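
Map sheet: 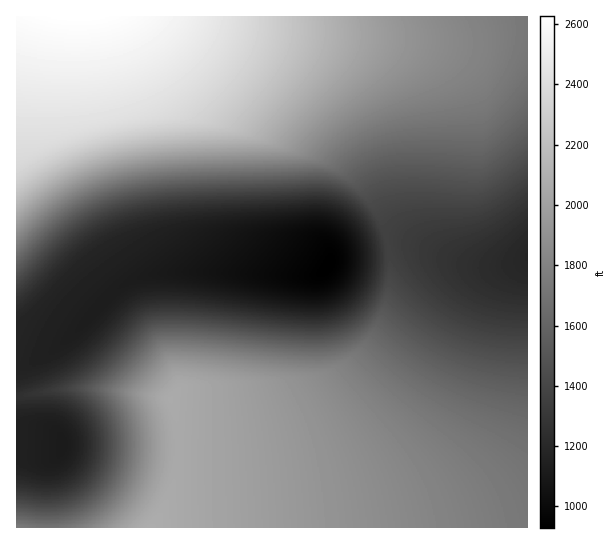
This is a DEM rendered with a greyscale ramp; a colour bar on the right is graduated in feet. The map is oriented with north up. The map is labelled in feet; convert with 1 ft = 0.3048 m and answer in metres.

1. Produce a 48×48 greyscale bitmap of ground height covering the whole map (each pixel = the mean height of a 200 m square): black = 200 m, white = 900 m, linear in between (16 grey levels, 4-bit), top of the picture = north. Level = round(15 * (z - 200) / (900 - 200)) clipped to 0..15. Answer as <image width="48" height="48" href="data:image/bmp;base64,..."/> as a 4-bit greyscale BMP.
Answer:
<image width="48" height="48" href="data:image/bmp;base64,Qk32BAAAAAAAAHYAAAAoAAAAMAAAADAAAAABAAQAAAAAAIAEAAATCwAAEwsAABAAAAAAAAAAAAAAABEREQAiIiIAMzMzAERERABVVVUAZmZmAHd3dwCIiIgAmZmZAKqqqgC7u7sAzMzMAN3d3QDu7u4A////AHdmd3iImZmZmZmZmZiIiIiIiIiId3d3d2ZWZmd4iZmZmZmZmZiIiIiIiIiId3d3d1VVVWZ3iZmZmZmZmZiIiIiIiIiHd3d3d0RERFVniJmZmZmZmZiIiIiIiIiHd3d3d0MzREVmeJmZmZmZmZiIiIiIiIiHd3d3dzMzM0VWeImZmZmZmZiIiIiIiIh3d3d3dzMzM0RWeImZmZmZmZiIiIiIiId3d3d3dzMzM0RWd4mZmZmZmYiIiIiIiId3d3d3dzMzM0RWd4mZmZmZmYiIiIiIiHd3d3d3dzMzM0RWeImZmZmZmYiIiIiIh3d3d3d3dzMzNEVWeImZmZmZmYiIiIiId3d3d3d2ZkRERFVneJmZmZmZmYiIiIiHd3d3d3ZmZkRERVZniJmZmZmZmIiIiIh3d3d3dmZmZkRERVZneImZmZmZmIiIiId3d3d2ZmZmZjM0RFVmd4iZmZmIiIiIiId3d3ZmZmZmZjMzNERWZ3iIiIiIiId3d3d3d2ZmZmZVVTMzM0RFZneIiHd3d3d2Z3d3ZmZmZVVVVTMzMzREVmd3d3dmZmZmZmZ2ZmZlVVVVVTMzMzNERWZmZmZVVVVVVVVmZmVVVVVVVTMzMzM0RFVVVVVUREREREVWZlVVVVREREMzMzMzREREREREQzMzM0RVZVVVVEREREQzMzMzM0REQzMzMzMyIzNFVVVURERERERDMzMzMzMzMzMzIiIiIiM0VVVERERERFREMzMzMzMzMzMiIiIiIiM0VVRERERERGVEQzMzMzMzMzMiIiIiIiI0RVREREREQ2ZURDMzMzMzMzMyIiIiIiI0RUREREREQ3ZVREMzMzMzMzMzIiIiIiI0RUREREREQ4dlVERDMzMzMzMzMiIiIiM0VURERERERIh2ZVRERDMzMzMzMzMiIjNEVVRERERERJiHZlVUREREQzMzMzMzMzRFVVVVVVVERKmId2ZVVVRERERERERENERVVVVVVVVURKqZiHdmZlVVVVVVVVVERFVVVVVVVVVVVLqpmYh3d2ZmZmZmZmZVVWZlVVVVVVVVVbu6qZmIiHd3d3d3d3dmZmZmZmZmZmZlVbu7qqqZmZiIiIiIiIh3d3ZmZmZmZmZmVbu7u7qqqpmZmZmZmZiIh3d2ZmZmZmZmZbu7u7u7uqqqqqqqmZmIiHd3d3ZmZmZmZszMzLu7u7u7u6qqqpmYiId3d3d3d3d2ZszMzMzMy7u7u7uqqpmZiIiHd3d3d3d3ZszMzMzMzMu7u7u6qqmZmIiIh3d3d3d3dszMzMzMzMzLu7u7qqqZmZiIiIh3d3d3d8zMzMzMzMzMu7u7uqqpmZmIiIiId3d3d8zMzMzMzMzMzLu7uqqqmZmYiIiIiHd3d8zMzMzMzMzMzLu7u6qqqZmZiIiIiId3d8zMzMzMzMzMzMu7u6qqqZmZiIiIiId3d93d3d3d3MzMzMy7u7qqqZmZmIiIiId3d93d3d3d3czMzMy7u7qqqpmZmIiIiId3d93d3d3d3dzMzMy7u7qqqZmZmIiIiId3dw=="/>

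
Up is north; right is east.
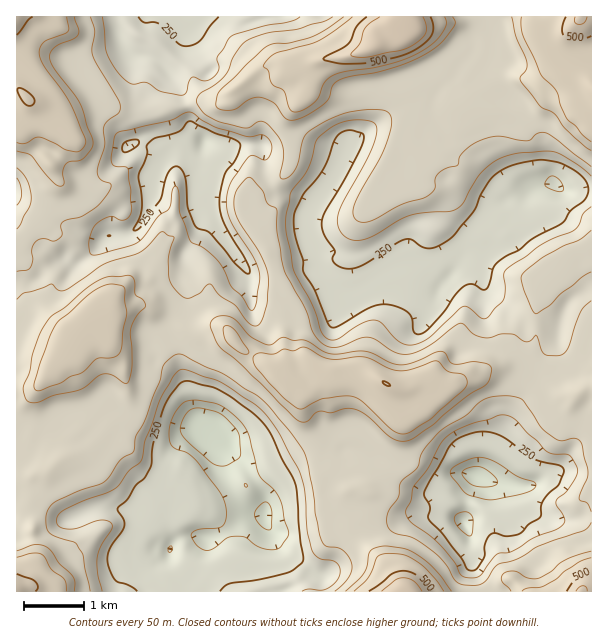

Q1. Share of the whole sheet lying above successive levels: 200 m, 96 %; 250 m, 79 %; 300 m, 65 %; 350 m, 50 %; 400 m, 18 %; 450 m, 12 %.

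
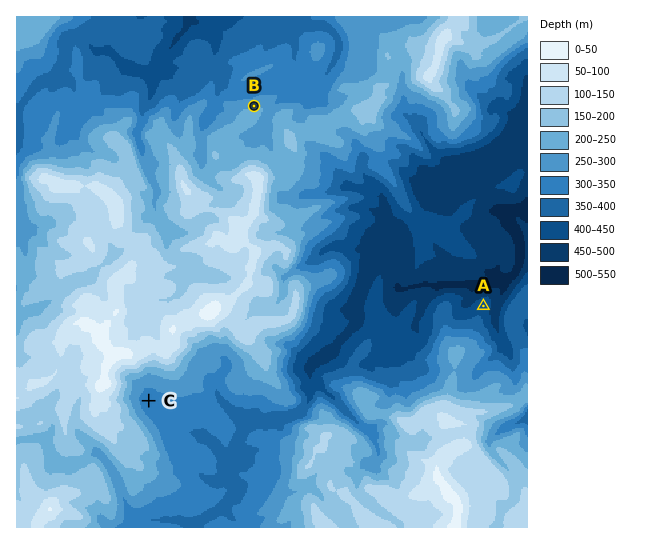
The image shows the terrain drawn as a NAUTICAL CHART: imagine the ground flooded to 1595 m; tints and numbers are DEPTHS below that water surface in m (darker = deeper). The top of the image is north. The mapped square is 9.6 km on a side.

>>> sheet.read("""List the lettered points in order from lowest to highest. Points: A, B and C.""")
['A', 'C', 'B']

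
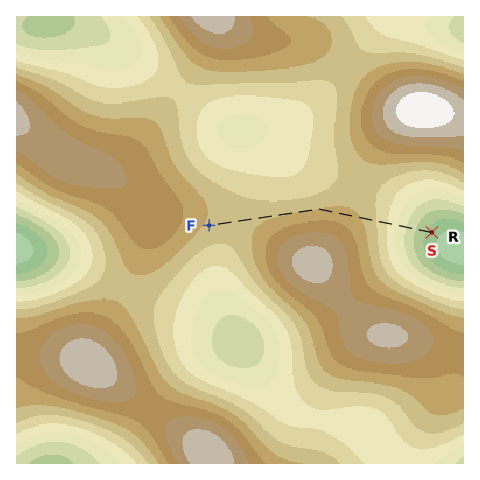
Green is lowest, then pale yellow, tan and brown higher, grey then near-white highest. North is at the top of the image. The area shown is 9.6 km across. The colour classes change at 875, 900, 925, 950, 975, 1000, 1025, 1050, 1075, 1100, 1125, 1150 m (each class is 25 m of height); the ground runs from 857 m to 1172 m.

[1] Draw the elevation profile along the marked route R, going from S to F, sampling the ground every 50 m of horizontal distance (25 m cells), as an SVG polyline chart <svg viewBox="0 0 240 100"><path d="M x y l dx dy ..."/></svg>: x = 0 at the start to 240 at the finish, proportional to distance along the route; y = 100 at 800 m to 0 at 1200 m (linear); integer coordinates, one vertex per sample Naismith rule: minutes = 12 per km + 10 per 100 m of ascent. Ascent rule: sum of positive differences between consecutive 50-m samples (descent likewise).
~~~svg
<svg viewBox="0 0 240 100"><path d="M0 78l2-1 3-2 2-1 3-1 2-1 3-2 2-1 3-2 2-1 3-2 2-1 3-2 2-1 3-2 2-2 3-1 2-2 3-1 2-2 2-1 3-1 2-2 3-1 2-1 3-1 2-1 3-1 2-1 3-1 2-1 3 0 2-1 3-1 2 0 3 0 2-1 3 0 2 0 2 0 3 0 2 0 3 0 2 0 3 1 2 0 3 0 2 0 3 1 2 0 3 0 2 0 3 0 2 0 3 0 2 1 3 0 2 0 2 0 3 0 2 0 3 0 2 0 3 0 2 0 3 0 2 0 3 0 2 0 3 0 2 0 3 1 2 0 3 0 2 0 2 0 3 0 2 0 3 1 2 0 3 0 2 0 3 0 2 0 3 0 2 0 3 0 2 1 3 0 2-1 3 0 2 0 3 0 2 0 2 0 3-1 2 0 3 0"/></svg>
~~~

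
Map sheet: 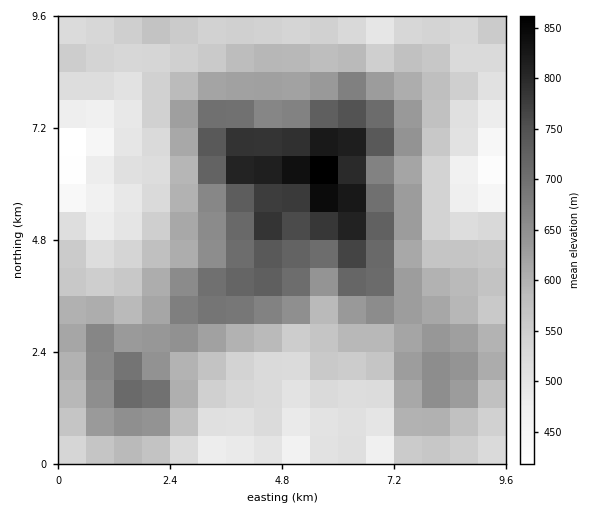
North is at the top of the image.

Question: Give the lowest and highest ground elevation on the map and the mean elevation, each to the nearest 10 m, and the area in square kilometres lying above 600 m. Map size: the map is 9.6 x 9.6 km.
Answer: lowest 400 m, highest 870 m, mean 600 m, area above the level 39.6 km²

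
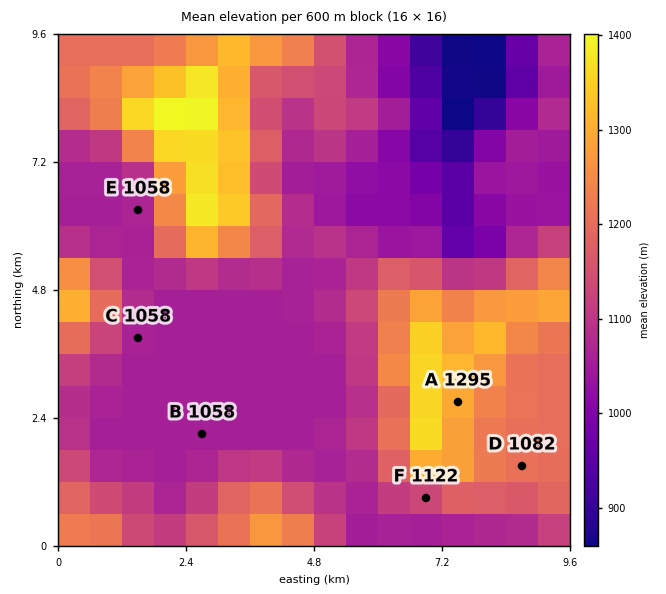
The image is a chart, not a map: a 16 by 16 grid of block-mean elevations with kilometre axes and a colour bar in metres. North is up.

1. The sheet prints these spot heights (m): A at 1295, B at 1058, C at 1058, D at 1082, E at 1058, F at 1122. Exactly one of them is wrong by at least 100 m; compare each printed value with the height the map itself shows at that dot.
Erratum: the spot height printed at D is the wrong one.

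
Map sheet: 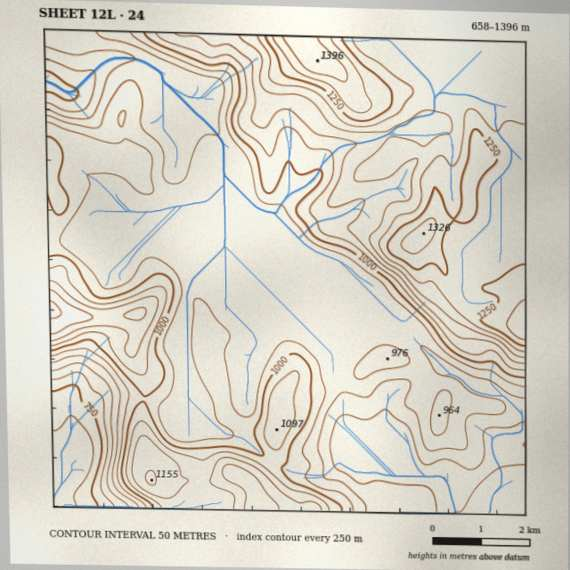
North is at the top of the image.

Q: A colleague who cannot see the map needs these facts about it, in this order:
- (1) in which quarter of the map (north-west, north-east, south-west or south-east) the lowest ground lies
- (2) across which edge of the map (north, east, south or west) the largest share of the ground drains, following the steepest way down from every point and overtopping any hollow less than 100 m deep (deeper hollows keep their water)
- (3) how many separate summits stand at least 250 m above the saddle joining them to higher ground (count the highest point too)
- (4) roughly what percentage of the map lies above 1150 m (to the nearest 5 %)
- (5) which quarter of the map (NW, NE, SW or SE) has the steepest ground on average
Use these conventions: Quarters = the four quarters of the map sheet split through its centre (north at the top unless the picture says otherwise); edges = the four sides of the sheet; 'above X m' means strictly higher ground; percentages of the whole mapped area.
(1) Look to the south-west quarter for the lowest ground.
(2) Most of the ground drains across the western edge.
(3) There are 2 summits with 250 m or more of prominence.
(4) About 20 % of the map lies above 1150 m.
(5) The south-west quarter is the steepest part of the map.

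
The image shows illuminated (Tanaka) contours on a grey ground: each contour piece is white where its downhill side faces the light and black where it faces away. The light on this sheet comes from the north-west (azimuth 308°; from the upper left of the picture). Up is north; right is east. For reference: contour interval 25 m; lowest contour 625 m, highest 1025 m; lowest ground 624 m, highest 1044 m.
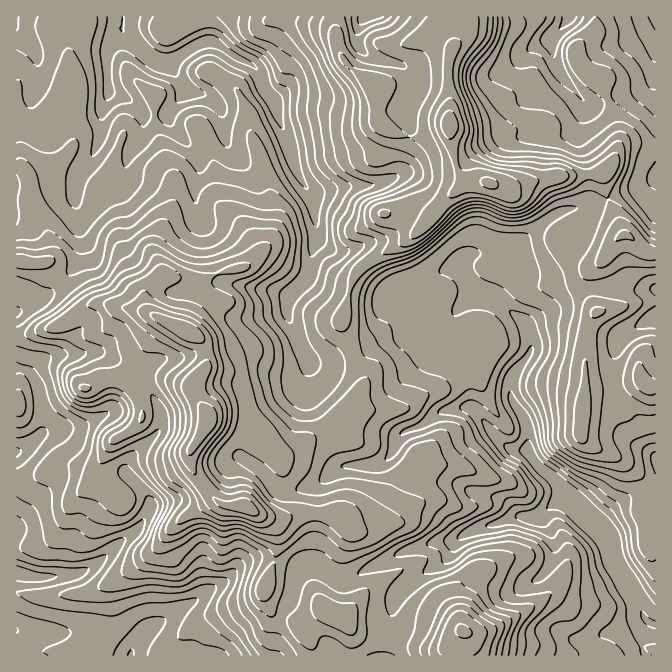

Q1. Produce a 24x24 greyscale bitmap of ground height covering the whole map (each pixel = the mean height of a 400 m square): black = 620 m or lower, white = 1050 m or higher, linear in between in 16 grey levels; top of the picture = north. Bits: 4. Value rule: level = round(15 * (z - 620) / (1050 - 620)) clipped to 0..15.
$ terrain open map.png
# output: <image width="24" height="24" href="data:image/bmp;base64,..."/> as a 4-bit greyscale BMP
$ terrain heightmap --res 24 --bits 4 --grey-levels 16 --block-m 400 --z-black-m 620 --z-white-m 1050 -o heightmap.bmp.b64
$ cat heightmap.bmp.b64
<image width="24" height="24" href="data:image/bmp;base64,Qk2WAQAAAAAAAHYAAAAoAAAAGAAAABgAAAABAAQAAAAAACABAAATCwAAEwsAABAAAAAAAAAAAAAAABEREQAiIiIAMzMzAERERABVVVUAZmZmAHd3dwCIiIgAmZmZAKqqqgC7u7sAzMzMAN3d3QDu7u4A////ACIiEjNXiIeKu3UyISIzIjRoiZh5uoVDICNERER5iIh4iGVTETM0Z2Z5iId2Z2VDE0VVaZmamamGREMxFEZ3eLzcqqmYZTIRJFZ4ecy6mIiHZlITREZ4i9uqqId4dSFWZVVoqt2qmYdmYzN4ZmaYqt2pd4h2RCR4d1eqq9yodndmVTR4eGeJq9yoZ3dVVUNnZ3mazduXZ4ZVVURodWeKu7qWV4VVREVndndom6mYZodlRVVnd2ZWiHeJZXioVVZ3mFVFZ2Z3VHqrh4dnhlREVlZVRGeavMqXdUQ0RVRENXiKupmHhTMzNERDNYmryHZVZTMyIzNCNoqbuGVUVCMxIiMyRpqaplVFQyMhERIjV5map1RFMiIhEiJFaIiaqVQkMg=="/>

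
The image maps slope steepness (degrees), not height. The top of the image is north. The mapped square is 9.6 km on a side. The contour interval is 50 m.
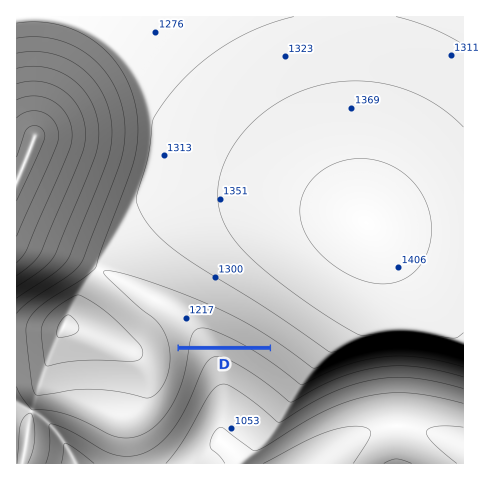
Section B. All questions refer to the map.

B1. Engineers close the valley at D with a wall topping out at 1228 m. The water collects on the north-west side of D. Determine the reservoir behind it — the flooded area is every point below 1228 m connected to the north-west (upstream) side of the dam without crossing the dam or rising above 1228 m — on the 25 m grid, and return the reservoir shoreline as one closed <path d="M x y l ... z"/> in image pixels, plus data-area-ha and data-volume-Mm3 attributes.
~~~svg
<path d="M187 308l-11 0-4 4 0 7 5 17 0 7 2 3 88 0-24-15-19-9-37-14z" data-area-ha="101" data-volume-Mm3="20.50"/>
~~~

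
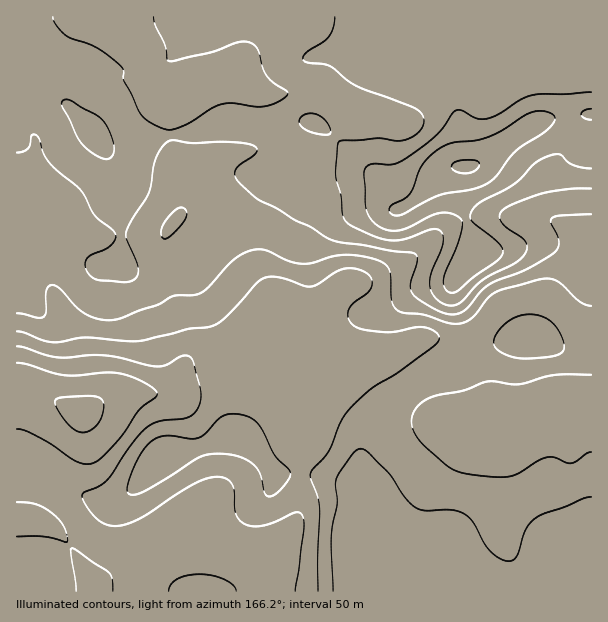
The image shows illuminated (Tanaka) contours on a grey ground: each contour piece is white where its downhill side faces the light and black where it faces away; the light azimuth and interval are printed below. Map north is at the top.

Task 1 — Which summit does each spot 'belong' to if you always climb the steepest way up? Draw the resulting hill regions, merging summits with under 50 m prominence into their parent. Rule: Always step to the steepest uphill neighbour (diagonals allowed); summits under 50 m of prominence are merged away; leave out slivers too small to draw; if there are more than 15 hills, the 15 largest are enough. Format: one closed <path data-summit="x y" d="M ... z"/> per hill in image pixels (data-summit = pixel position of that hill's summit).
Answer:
<path data-summit="465 167" d="M591 16l-489 1 8 9 22 14 7 7 5 22 8 21 9 8 13 3-4 4 0 29 4 21 8 31 0 23-2 7-18 19-61 1-68-18-17 1 1 373 250 0-1-20-6-15 29-26 9-15 3-10 1-47 10-45 16-24 20-18 15-10 15-4 3 2 7 6 15 26 19 18 9 5 39 7 25 11 15-5 29-19 15-7 38-4z"/><path data-summit="375 557" d="M378 358l-21 8-16 12-21 21-8 15-10 45-1 47-3 10-9 15-29 26 6 15 2 19 323 1 1-193-17-1-21 4-15 7-29 19-15 5-25-11-39-7-9-5-13-11-21-33z"/><path data-summit="92 131" d="M101 16l-85 1 0 201 17 0 68 18 61-1 18-19 2-7 0-23-8-31-4-21 0-29 4-4-10-1-12-10-8-21-5-22-7-7-22-14z"/>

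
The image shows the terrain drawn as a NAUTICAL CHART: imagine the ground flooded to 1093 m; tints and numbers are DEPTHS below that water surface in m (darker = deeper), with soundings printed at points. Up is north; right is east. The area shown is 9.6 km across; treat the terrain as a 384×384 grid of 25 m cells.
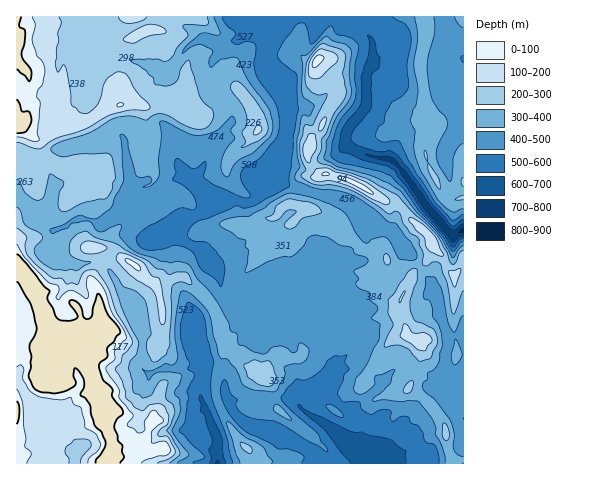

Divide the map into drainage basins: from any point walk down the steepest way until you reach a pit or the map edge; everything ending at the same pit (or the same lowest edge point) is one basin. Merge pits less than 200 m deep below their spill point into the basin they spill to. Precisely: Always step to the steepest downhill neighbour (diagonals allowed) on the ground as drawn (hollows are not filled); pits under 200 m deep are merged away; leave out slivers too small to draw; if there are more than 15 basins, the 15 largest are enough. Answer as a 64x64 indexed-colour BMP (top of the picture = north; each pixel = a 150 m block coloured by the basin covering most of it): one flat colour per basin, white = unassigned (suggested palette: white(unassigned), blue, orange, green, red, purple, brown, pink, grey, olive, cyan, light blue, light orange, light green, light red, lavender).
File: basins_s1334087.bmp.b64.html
<image width="64" height="64" href="data:image/bmp;base64,Qk12CAAAAAAAAHYAAAAoAAAAQAAAAEAAAAABAAQAAAAAAAAIAAATCwAAEwsAABAAAAAAAAAA////ALR3HwAOf/8ALKAsACgn1gC9Z5QAS1aMAMJ34wB/f38AIr28AM++FwDox64AeLv/AIrfmACWmP8A1bDFADMzMzMzMzIiIiIiIiIiIiIiIiIiIiIiIiIiIiIiIiIRMzMzMzMzMyIiIiIiIiIiIiIiIiIiIiIiIiIiIiIiIhEzMzMzMzMzEiIiIiIiIiIiIiIiIiIiIiIiIiIiIiIiETMzMzMzMzMRESIiIiIiIiIiIiIiIiIiIiIiIiIiIiERMzMzMzMzMREREiIiIiIiIiIiIiIiIiIiIiIiIiIiIREzMzMzMzMxERESIiIiIiIiIiIiIiIiIiIiIiIiIiIhETMzMzMzMzEREREiIiIiIiIiIiIiIiIiIiIiIiIiIiERMzMzMzMzMRERESIiIiIiIiIiIiIiIiIiIiIiIiIiEREzMzMzMzMxERERIiIiIiIiIiIiIiIiIiIiIiIiIiERETMzMzMzMxEREREiIiIiIiIiIiIiIiIiIiIiIiIiERERMzMzMzMxERERERIiIiIiIiIiIiIiIiIiIiIiIhEREREzMzMzMzEREREREiIiIiIiIiIiIiIiIiIiIiIiERERETMzMzMzMREREREiIiIiIiIiIiIiIiIiIiIiIiIhERERMzMzMzMRERERESIiIiIiIiIRIiIiIiIiIiIiIiEREREzMzMzMxERERERIiIiIiIiERESIiIiIiIiIiIiIRERETMzMzMzMREREREiIiIiIiEREREREiIiIiIiIiIiERERMzMzMzMxERERESIiIiIiERERERERIiIiIiIiIiIREREzMzMzMzEREREREiIiIiIRERERERESIiIiIiIiIRERETMzMzMRERERERESIiIiIRERERERERESIiIiIiIRERERMzMxERERERERERIiIiIhERERERERERESIiIiIhEREREzMxEREREREREREiIiIiEREREREREREREiIiIhERERETMzERERERERERESIiIiIREREREREREREREREiERERERMzMRERERERERERIiIiIREREREREREREREREREREREREzMREREREREREREiIiIRERERERERERERERERERERERETMxEREREREREREiIiIRERERERERERERERERERERERERMxERERERERERESIiIREREREREREREREREREREREREREzERERERERERERERIRERERERERERERERERERERERERETERERERERERERERERERERERERERERERERERERERERERERERERERERERERERERERERERERERERERERERERERERERERERERERERERERERERERERERERERERERERERERERERERERERERERERERERERERERERERERERERERERERERERERERERERERERERERERERERERERERERERERERERERERERERERERERERERERERERERERERERERERERERERERERERERERERERERERERERERERERERERERERERERERERERERERERERERERERERERERERERERERERERERERERERERERERERERERERERERERERERERERERERERERERERERERERERERERERERERERERERERERERERERERERERERERERERERERERERERERERERERERERERERERERERERERERERERERERERERERERERERERERERERERERERERERERERERERERERERERERERERERERERERERERERERERERERERERERERERERERERERERERERERERERERERERERERERERERERERERERERERERERERERERERERERERERERERERERERERERERERERERERERERERERERERERERERERERERERERERERERERERERERERERERERERERERERERERERERERERERERERERERERERERERERERERERERERERERERERERERERERERERERERERERERERERERERERERERERERERERERERERERERERERERERERERERERERERERERERERERERERERERERERERERERERERERERERERERERERERERERERERERERERERERERERERERERERERERERERERERERERERERERERERERERERERERERERERERERERERERERERERERERERERERERERERERERERERERERERERERERERERERERERERERERERERERERERERERERERERERERERERERERERERERERERERERERERERERERERERERERERERERERERERERERERERERERERERERERERERERERERERERERERERERERERERERERERERERERERERERERERERERERERERERERERERERERERERERERERERERERERERERERERERERERERERERERERERERERERERERERERERERERERERERERERERERERERERERERERERERERERERERERERERERERERERERERERERERERERERERERERERERERERERERERERERERERERERERERERERERERERERERERERERERERERERERERERERERERERERERERERERERERERERERERERERERERERERERERERERERERERERERERERERERERERERERERERERERERERERERERERERERERERERERERERERERERERERERERERERERERERERERERERERERERERERERERERERERERERERERERERERERERERERERERER"/>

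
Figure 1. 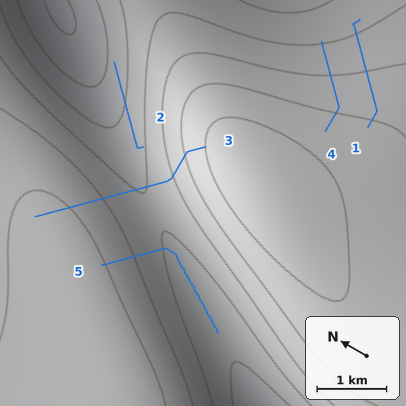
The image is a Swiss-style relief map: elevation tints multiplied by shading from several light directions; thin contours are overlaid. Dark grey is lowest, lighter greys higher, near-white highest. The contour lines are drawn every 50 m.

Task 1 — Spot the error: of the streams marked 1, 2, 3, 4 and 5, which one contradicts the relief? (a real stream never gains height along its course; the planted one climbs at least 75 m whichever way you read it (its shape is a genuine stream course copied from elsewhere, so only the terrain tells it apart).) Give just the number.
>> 3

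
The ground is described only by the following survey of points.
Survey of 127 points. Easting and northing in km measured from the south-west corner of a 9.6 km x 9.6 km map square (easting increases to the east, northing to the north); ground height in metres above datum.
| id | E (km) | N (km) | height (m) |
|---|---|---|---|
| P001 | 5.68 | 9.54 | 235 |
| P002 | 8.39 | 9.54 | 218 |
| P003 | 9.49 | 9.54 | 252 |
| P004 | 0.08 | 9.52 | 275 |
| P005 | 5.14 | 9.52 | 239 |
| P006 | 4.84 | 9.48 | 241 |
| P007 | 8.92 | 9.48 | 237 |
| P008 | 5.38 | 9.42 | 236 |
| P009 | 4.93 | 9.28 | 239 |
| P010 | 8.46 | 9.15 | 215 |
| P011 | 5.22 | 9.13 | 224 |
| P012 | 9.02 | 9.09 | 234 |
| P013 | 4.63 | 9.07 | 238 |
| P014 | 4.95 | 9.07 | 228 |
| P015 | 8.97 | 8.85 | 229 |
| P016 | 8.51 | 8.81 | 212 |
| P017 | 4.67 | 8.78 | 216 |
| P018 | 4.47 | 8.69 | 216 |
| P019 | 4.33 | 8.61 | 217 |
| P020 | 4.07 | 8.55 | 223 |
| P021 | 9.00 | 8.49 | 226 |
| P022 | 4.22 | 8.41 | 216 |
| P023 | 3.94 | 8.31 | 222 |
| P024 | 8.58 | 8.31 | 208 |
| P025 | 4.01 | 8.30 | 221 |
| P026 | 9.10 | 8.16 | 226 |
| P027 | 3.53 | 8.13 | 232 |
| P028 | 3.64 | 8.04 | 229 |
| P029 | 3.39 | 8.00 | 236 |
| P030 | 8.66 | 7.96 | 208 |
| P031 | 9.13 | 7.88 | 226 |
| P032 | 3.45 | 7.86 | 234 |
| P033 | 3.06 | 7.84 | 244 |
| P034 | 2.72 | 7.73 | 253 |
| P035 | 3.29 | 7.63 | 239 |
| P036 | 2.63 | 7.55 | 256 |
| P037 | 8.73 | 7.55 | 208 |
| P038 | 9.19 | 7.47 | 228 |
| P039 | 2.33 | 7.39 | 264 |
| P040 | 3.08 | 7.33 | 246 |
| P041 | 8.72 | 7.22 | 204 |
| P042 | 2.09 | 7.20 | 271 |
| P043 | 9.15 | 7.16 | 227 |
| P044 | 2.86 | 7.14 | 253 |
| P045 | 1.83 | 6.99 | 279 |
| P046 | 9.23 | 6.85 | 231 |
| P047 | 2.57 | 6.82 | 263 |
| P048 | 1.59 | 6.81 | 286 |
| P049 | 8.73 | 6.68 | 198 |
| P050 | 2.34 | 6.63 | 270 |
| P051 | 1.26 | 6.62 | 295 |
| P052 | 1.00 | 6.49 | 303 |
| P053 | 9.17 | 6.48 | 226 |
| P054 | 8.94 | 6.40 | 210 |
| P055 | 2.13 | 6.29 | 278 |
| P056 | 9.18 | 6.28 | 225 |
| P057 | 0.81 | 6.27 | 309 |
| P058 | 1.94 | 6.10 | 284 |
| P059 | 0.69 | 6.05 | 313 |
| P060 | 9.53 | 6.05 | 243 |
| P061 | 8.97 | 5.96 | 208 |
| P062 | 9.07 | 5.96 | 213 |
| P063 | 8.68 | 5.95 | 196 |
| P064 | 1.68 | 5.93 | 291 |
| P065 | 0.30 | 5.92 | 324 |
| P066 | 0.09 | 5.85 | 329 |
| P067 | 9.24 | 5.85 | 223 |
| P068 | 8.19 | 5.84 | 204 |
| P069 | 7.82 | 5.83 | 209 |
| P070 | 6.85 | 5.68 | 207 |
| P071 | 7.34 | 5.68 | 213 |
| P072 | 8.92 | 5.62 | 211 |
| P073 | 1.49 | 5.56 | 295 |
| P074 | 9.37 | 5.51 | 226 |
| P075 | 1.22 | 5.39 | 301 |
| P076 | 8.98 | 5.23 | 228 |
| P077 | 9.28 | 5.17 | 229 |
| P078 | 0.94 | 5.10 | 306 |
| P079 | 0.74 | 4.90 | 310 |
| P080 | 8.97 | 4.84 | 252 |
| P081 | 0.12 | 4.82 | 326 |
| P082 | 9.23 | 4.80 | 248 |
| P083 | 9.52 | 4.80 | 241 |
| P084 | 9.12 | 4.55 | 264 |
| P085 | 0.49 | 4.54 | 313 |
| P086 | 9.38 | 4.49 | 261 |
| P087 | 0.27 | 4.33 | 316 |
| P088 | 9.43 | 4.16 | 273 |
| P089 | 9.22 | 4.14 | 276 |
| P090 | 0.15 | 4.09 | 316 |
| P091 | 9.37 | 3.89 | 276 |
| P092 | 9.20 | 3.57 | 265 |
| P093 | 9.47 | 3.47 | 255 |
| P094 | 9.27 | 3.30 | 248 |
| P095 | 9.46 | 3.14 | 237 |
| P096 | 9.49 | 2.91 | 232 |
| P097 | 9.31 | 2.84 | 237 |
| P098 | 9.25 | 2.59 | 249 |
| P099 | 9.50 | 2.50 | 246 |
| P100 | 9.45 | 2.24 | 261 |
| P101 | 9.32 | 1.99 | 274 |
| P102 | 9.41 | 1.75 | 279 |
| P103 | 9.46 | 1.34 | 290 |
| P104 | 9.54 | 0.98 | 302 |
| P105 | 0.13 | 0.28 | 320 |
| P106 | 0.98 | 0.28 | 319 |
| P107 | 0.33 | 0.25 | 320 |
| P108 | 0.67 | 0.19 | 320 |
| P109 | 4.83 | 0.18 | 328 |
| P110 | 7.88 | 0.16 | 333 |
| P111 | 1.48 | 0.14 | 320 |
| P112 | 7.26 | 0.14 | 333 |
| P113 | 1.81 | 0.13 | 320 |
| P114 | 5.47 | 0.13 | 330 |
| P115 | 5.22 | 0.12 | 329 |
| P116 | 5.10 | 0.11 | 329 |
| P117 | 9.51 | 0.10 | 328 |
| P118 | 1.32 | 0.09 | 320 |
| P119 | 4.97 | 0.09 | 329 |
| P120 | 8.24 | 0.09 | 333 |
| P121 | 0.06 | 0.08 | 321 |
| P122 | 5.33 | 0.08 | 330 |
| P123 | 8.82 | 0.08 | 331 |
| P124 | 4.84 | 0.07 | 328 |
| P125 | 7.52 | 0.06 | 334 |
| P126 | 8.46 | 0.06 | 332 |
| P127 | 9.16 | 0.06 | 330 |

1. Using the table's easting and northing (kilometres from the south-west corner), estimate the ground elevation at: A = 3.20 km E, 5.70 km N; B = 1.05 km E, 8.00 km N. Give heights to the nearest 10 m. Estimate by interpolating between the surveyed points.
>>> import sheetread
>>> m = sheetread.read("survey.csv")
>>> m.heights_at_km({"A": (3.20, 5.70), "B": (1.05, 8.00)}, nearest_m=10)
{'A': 260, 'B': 260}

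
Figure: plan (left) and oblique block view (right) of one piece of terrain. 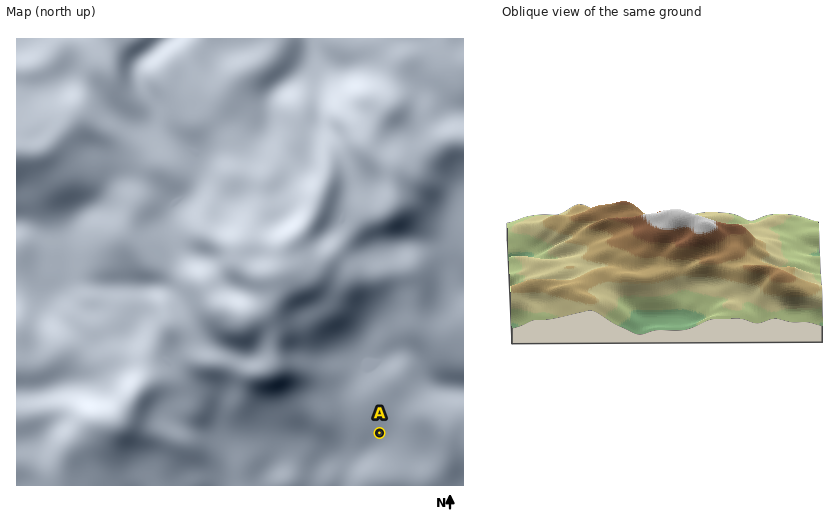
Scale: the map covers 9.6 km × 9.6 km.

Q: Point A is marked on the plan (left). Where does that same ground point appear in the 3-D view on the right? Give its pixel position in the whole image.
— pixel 782 234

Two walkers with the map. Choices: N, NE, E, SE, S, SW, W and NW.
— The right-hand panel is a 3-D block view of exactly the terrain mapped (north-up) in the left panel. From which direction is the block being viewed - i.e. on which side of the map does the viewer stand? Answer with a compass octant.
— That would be W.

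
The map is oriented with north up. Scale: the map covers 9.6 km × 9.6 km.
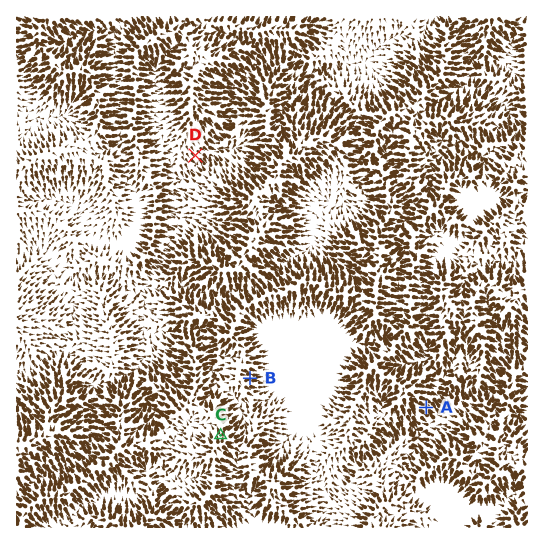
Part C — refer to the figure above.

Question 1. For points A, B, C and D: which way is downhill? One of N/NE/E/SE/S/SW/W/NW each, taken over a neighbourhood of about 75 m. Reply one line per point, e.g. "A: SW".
A: SE
B: E
C: N
D: SE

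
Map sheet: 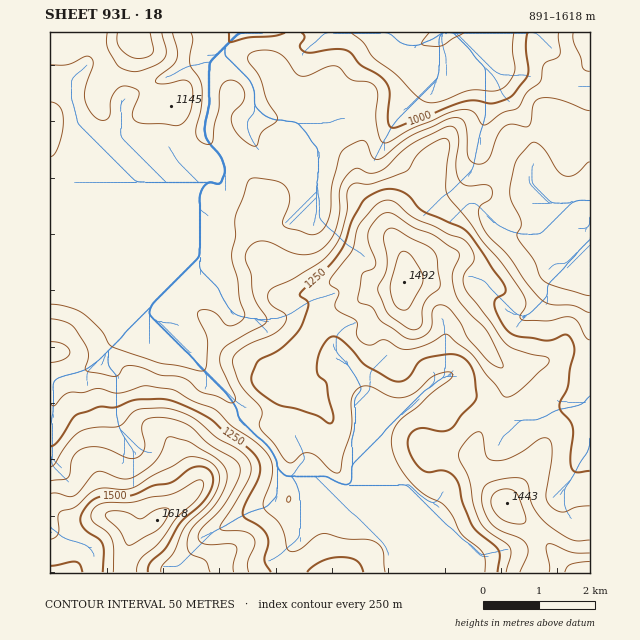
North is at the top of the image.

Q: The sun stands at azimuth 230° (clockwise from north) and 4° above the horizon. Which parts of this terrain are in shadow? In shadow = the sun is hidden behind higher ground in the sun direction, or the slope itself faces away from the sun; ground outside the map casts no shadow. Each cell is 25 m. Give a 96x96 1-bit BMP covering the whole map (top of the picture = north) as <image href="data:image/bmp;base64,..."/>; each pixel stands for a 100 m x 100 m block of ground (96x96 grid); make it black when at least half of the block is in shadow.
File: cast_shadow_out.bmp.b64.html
<image width="96" height="96" href="data:image/bmp;base64,Qk2+BAAAAAAAAD4AAAAoAAAAYAAAAGAAAAABAAEAAAAAAIAEAAATCwAAEwsAAAIAAAAAAAAA////AAAAAAAOA/w//4AP8AAAAAHOA/g//+A/8AAAAAfnAfn///B/8AAAAB9AAD////B/+AAAAD8AAA////h/+AAAAH8AAA////gf/AAAAP8AAA////gP/AAAAP8AAA////wB/gAAAf8AAA////wAPgAAB/8AAg////4AAAAAD/8ADw////4AAAAAH/8wf54///8AAAAAP//4//4f//8AAAAAf//8//8///+AAAAAf//8//+////AAAAA///8///f///AAAAB///8f//f///gAAAD///4f/+////gAAAH//8Af//////AAAAD//8A///////AAAAAf/8A//////+AAAAAB/+B//////4AAAAAAf+B//////4AAAAEAP+B/wf///4AAAAOAP8B/gP///4IADwGAP8D/Af///4cADwCAP8D/B////8cADwAAH8D/H////8+AAAAAH8AfP////++AAAAAH8Eff//////AAAAAD8Mf///////AAAAAA8O////////AAAAAAGf////////AAAAAACf///////+AAAAAAgP///////+AAAAABwH///////+AAAAAB4B////////AAAAAA8B////////AAAA/C8H////+P//AAAB//8/////+H//AAAD//9//////A/+AAAD/////////gP4AAAH/////////wDwAAAP///////3/4AAADgf/////x+D/wAAAHwf/////wAH/AAAAHw//////wAPAAAAAP5//////4AfAAAAAP7//////4AfAAAAAPz//////8AeAAAAAH3///8f/8AAAAAAAHP///8D/8AAAAAAAP////8Af8AAAAAAAf////8AAAAAAAAAAf////8AAAAAAAAAAf////8AAAAAAH4AAf////8AAAAAAf8AAf////8AAAAAA/+AAf////8AAAAAB/+AA/////8AAAAAB/+AB/////8AAAAAB//AB/////8AAAAAA//AD/////8AAAAAAP/AD/////8AAAAAAD/AH/////8AAAAAAA+AH/////8AAAAAAAOAH/////8AAAAAADAAH/////8AAAAAAHgB//////8AAAAAAPgD//////8AAAAAA/gD//////8AAAAAD/AD//////8AAAAAD4AD//////8AAAAAHwAB/Y////8gAAAAPgIB/Af///9gAAAQPAYB/Af///9wAAB4eA8B/gf///9wAAB4cB8A/wf///94AADw4D8A//////94AADwwD4A///////8AADwgAwA///////8AADwAAAAf//////8AADwAAAAf//////8MAD4AAAAf//////8MAH4AAAAf//////4EAH8AAAAf/////8AAAH8YAAA//////8AAA/+8BAF//////8AAAf/8DgP//////8AAAH/4Hwf//////8AAAH/wH4f//////wAAAH/wP8//////4AAAA//wf///////4AAAD//5///////wAAcAH/////////8AAAeAP/////////gAAAOAP/////////gAAA="/>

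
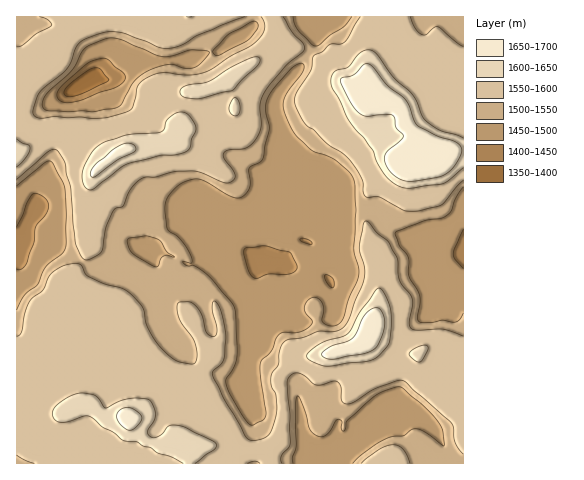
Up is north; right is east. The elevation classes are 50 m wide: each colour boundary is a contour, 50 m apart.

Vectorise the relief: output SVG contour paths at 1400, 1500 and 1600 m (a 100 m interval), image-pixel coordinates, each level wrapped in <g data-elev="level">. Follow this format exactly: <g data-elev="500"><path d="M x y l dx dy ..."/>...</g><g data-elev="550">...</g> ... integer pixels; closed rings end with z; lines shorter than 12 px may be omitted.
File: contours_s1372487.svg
<g data-elev="1400"><path d="M67 96l-3-4 3-5 24-18 8-1 10 12-2 2-25 12-9 2z"/></g><g data-elev="1500"><path d="M293 463l-1-5 4-12-1-41 3-9 7 14 5 20 4 4 5 2 4 0 4-2 10-15 5 2-1 7 1 3 2 0 3-11 25-22 9-6 17-5 5 1 21 18 11 12 7 10 2 18-20-15-6-2-5 0-9 7-13 1-12 5-17 12-9 9"/><path d="M251 425l-5-4-5-8-12-21-3-9 0-5 9-13 2-9-1-40-2-9-27-33-13-8-6 0-5-3 0-2 9 2 0-5-11-18-14-11-2-25 3-8 9-9 7-5 10-3 11 2 29 16 7 1 5-4 4-9-1-17 11-6 4-5 5-28-3-19 1-11 6-10 17-19 5-5 6-2 3 3-1 4-18 26-2 7 1 8 7 18 7 9 15 13 14 5 9 5 12 10 5 7 2 7 1 25-2 40 5 17 0 9-10 23-5 19-5 6-9 2-7-4-1-2 2-11-2-5-3-5-6-2-6 4-3 6 2 6 6 8-2 5-9 6-18 1-6 3-5 14-10 10-2 4 1 14 5 38-3 4z"/><path d="M463 313l-3 6-5 3-13-2-12 3-9 0-3-2 0-5 2-12 0-9-11-19-1-19-9-12-4-11 2-3 27-10 16-2 6-3 5-5 4-12 8-12"/><path d="M154 266l-21-13-4-5-1-9 17-3 12 3 4 3 6 10 8 5-8-2-3 1-4 3-2 7z"/><path d="M17 186l28-23 6-2 13 25 2 29 0 28-2 7-18 16-8 19-14 10-7 15"/><path d="M60 111l-12 0-4-2-2-5 3-7 27-27 12-21 18-9 8-2 9 1 35 15 8 3 11-1 19-6 14 1 4 2-10 11-7 4-8 0-11-3-6-1-13 4-11 5-11 10-11 21-5 4-23 4z"/><path d="M216 56l-3-3 0-3 14-15 24-13 4-1 2 1 1 6-10 12-28 15z"/><path d="M352 17l-9 10-13 8-10 10-4 1-4-2-14-13-4-7-1-7"/></g><g data-elev="1600"><path d="M195 463l19-14 2-3 0-2-30-16-10-3-8 1-6 8-4 3-7 0-3-3 0-3 6-11 1-7-3-9-4-5-11-1-10 1-22 9-10-13-15-2-15 6-8 6-4 5 0 7 4 5 9 0 17-6 6 0 13 11 11 5 10 8 14 2 6 4 8 2 7 5 13 4 12 6"/><path d="M322 365l8 1 40-5 8-5 9-9 2-5 2-10 0-20-4-13-6-10-3-1-2 2-14 19-14 24-6 4-20 6-15 11 0 3 2 3z"/><path d="M418 362l3-1 3-3 4-9-1-3-9 1-8 6 0 3z"/><path d="M88 189l6 0 26-21 8-4 32-9 15 0 12-4 3-4 1-8 5-8 0-5-3-4-7-9-8-1-10 7-4 10-3 3-35 3-25 9-9 8-9 17 0 12 1 5z"/><path d="M17 167l10-10 3-9-2-3-6-2-5-4"/><path d="M463 138l-24-8-14-10-12-25-19-17-16-22-6-5-4-1-6 2-13 15-13 3-4 5-1 6 1 6 8 13 7 18 25 32 4 11 7 12 10 10 9 4 7 1 32-4 7-3 15-13"/><path d="M234 116l4-1 2-6-2-9-3-3-4 4-2 8 2 4z"/><path d="M190 98l11 0 31-8 26-24 2-7-4-2-8 2-18 9-23 14-23 5-4 3 0 4 3 3z"/></g>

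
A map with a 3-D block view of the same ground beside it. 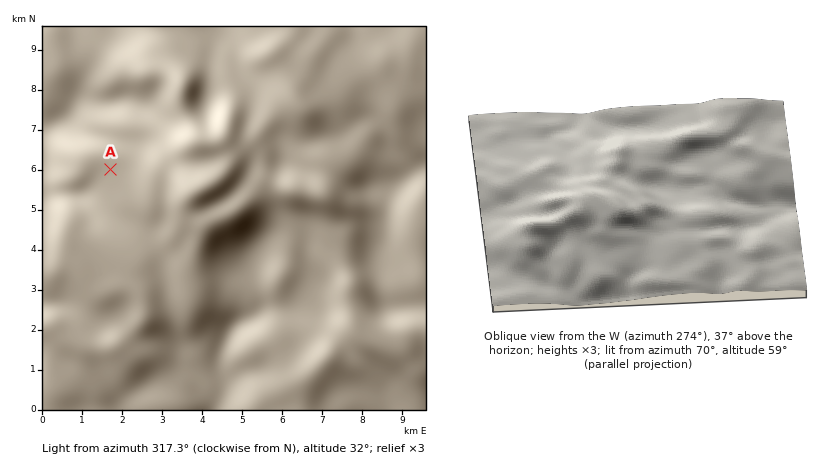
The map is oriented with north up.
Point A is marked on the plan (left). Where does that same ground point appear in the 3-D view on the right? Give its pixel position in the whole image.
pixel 606 261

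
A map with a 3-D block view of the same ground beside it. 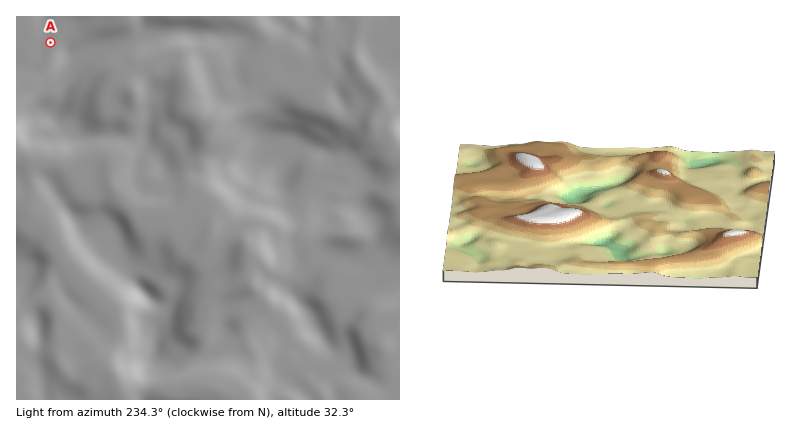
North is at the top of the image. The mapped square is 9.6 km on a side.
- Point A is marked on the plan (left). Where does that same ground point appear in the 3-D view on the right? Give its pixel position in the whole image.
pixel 730 268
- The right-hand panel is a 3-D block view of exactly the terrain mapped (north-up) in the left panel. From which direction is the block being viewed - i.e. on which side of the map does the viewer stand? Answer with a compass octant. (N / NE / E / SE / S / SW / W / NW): N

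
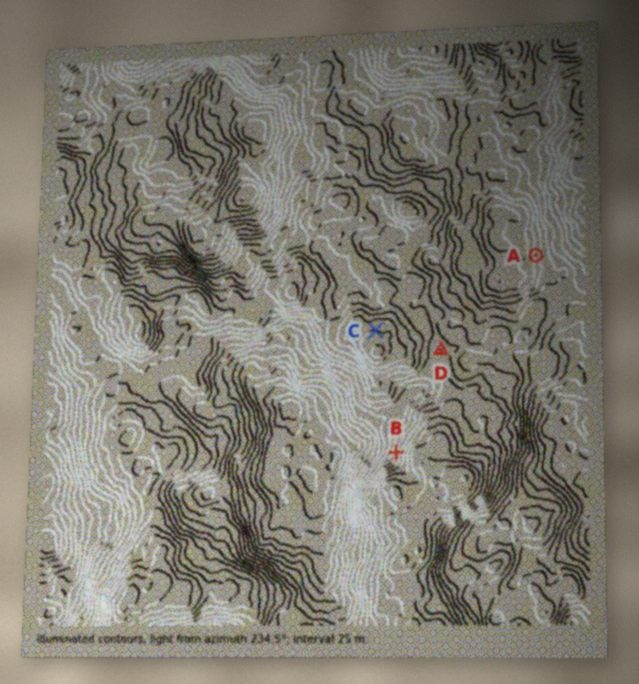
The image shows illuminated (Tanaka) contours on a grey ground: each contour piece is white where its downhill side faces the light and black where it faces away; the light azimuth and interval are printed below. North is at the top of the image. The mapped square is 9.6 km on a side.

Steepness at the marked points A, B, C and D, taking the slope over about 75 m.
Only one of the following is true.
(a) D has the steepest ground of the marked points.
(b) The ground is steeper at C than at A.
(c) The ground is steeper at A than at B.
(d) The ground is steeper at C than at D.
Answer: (d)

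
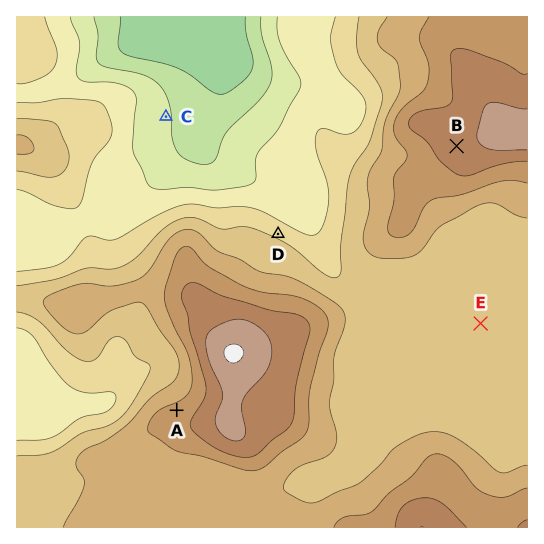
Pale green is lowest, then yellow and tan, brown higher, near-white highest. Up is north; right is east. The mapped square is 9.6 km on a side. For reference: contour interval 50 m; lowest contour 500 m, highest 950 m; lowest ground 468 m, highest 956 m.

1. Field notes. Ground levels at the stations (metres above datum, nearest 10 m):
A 820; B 880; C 560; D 690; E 720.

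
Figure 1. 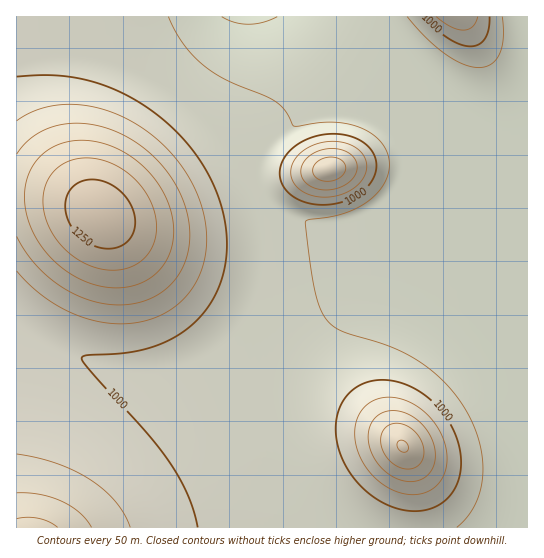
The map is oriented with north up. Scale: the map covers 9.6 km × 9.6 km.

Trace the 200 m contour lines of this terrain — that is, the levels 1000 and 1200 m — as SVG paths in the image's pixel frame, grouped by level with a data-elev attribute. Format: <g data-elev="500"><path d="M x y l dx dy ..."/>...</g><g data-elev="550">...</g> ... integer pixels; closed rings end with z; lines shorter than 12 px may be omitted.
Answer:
<g data-elev="1000"><path d="M198 527l-5-17-6-16-18-33-24-31-55-60-8-12 5-3 44-3 26-6 26-14 21-19 8-12 7-14 5-14 2-16 1-16-2-16-9-34-13-26-19-26-23-21-27-19-27-12-28-9-29-3-33 2"/><path d="M403 510l14 1 13-2 11-5 9-8 7-11 3-12 1-14-2-14-6-15-7-13-11-13-12-10-13-8-13-4-14-2-13 1-9 4-8 5-7 7-5 8-3 9-2 11 2 21 9 21 15 20 20 15z"/><path d="M318 205l15-1 14-4 12-6 10-9 6-11 1-11-3-10-8-10-8-4-11-4-21-1-22 7-9 6-7 7-5 8-2 9 0 8 4 8 6 7 8 5 9 4z"/><path d="M424 17l13 13 12 9 10 5 11 2 8-1 7-6 3-9 2-13"/></g><g data-elev="1200"><path d="M401 451l5 1 2-3-1-6-5-3-4 2-1 3z"/><path d="M107 270l12 0 11-3 10-5 8-8 5-9 3-12 0-12-3-12-5-12-7-11-10-11-12-8-12-5-12-3-12-1-12 2-14 9-10 13-4 17 3 20 9 19 15 16 18 11z"/></g>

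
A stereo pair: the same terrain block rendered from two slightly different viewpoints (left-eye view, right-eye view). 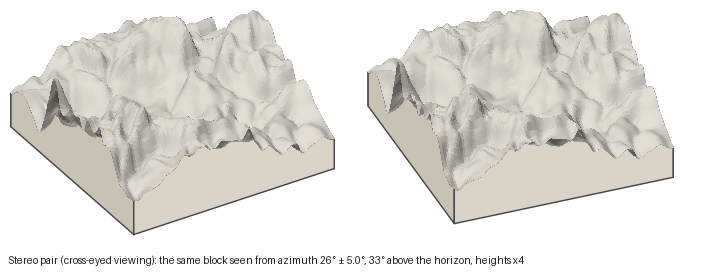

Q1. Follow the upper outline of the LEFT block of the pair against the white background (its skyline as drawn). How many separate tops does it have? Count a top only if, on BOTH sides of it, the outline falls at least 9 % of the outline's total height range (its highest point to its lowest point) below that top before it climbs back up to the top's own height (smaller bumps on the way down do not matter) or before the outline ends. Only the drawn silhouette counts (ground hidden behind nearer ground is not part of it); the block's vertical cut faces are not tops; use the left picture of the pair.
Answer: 2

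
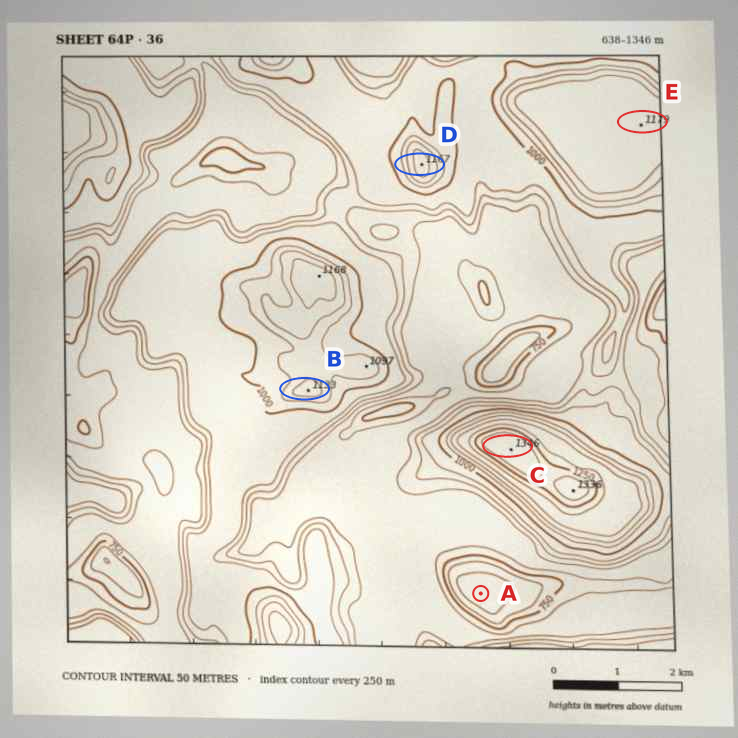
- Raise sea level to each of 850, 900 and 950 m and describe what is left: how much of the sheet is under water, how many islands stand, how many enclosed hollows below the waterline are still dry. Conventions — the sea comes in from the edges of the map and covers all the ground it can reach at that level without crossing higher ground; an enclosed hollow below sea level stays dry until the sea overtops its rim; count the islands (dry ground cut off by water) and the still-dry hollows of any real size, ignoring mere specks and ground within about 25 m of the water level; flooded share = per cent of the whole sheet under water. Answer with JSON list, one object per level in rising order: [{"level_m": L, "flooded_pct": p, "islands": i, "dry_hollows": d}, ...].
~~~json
[{"level_m": 850, "flooded_pct": 40, "islands": 0, "dry_hollows": 0}, {"level_m": 900, "flooded_pct": 48, "islands": 0, "dry_hollows": 0}, {"level_m": 950, "flooded_pct": 54, "islands": 0, "dry_hollows": 0}]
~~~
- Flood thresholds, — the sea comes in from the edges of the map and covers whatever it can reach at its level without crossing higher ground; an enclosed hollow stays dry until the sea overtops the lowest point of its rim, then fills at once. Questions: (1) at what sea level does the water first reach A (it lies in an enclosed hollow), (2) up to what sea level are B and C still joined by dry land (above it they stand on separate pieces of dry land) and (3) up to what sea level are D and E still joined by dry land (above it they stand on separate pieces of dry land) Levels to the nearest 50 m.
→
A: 800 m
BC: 900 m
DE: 1000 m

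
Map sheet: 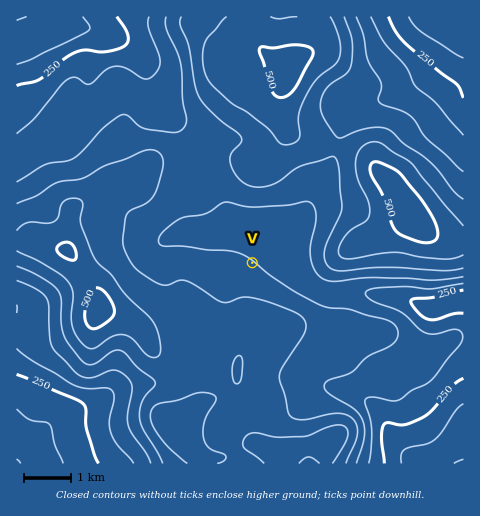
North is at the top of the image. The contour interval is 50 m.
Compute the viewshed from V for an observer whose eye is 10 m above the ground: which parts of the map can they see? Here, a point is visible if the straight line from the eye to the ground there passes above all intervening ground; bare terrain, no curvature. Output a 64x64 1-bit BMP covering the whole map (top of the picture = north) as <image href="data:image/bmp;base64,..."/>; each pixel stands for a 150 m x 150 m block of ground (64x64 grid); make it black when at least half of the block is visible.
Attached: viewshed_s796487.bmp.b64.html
<image width="64" height="64" href="data:image/bmp;base64,Qk0+AgAAAAAAAD4AAAAoAAAAQAAAAEAAAAABAAEAAAAAAAACAAATCwAAEwsAAAIAAAAAAAAA////AAAAAAAAAAAAAAAAAAAAAAAAAAAAAAAAAAAAAAAAAAAAAAAAAAAAAAAAAAAAAAAAAAAAAAAAAAAAAAAAAAAAAAAAAAAAAAAAAAAAAAAAAAAAAAAAAAAAAAAAAAAAAAAAAAAAAAAAAAAAAAAAAAAAAAAAAAAAAAAAAAAAAAAAAAAAAAAAAAAAAAAAAAAAAAAAAAAAAAAAAAAAAAEAAgAAAAAAA+AHAAAAAAAH/AAAB4AAB5/8AAAPgAB///AAAA+AAP//gAAADwAA//gAAAAPAAD/8AAAAB+AAP/4AAAAP4AB//wAAAB/gAH//AAAAP/AAf/+AAAA/8AD//4AAAD/8f///wAAAP//////AAAA//////8AAAD7/////wYAAP///////gAA///////+AAB///////wAAD5//////AAADj/////4AAAAPz////gAAAA+H///8AAAAB4eD//gAAAADhgH/8AAAAAAAAP3wAAAAAAAA8EAAAAAAAAAAAAAAAAAAAAAAAAAAAAAAAAAAAAAAAAAAAAAAAAAAAAAAAAAAAAcAAAAAAAAAD4DAAAAAAAAPgcAAAAAAAA+AQAAAAAAAB8AAAAAAAAAAAAAAAAAAAAAAAAAAAAAAAAAAAAAAAAAAAAAAAAAAAAAAAAAAAAAAAAAAAAAAAAAAAAAAAAAAAAAAAAAAA=="/>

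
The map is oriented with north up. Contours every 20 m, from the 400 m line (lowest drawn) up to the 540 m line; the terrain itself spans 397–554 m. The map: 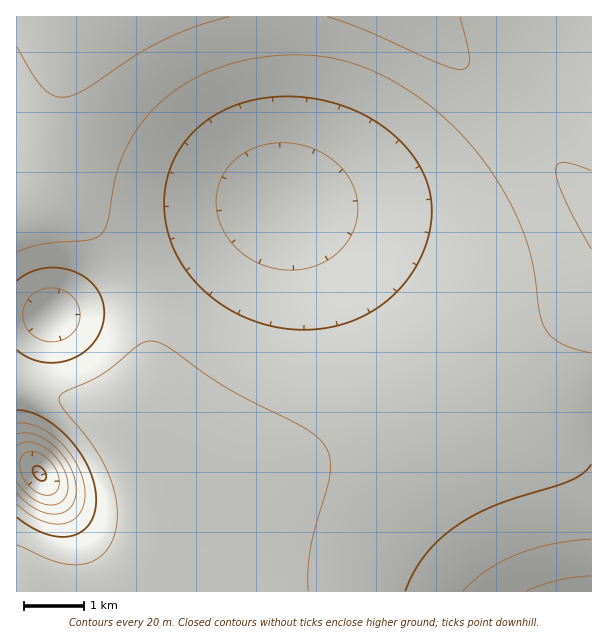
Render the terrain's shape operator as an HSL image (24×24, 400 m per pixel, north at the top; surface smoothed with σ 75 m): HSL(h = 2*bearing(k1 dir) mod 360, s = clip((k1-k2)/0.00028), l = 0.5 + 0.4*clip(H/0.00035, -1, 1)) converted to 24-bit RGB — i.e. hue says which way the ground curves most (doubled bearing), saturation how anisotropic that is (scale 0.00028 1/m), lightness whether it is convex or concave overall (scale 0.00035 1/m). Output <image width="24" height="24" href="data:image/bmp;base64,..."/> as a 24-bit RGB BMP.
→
<image width="24" height="24" href="data:image/bmp;base64,Qk32BgAAAAAAADYAAAAoAAAAGAAAABgAAAABABgAAAAAAMAGAAATCwAAEwsAAAAAAAAAAAAAjIh8dX6TdnGWiHSPh3qEgX+Af4CAf4GAfoF/foJ+gIJ+goN9hIN8hYF7h315iHh3inZ5i3R9i3SCjHOHi3OLh3SLgnSMfHONa7GsVHbFgE7Bq12gk3J6hX99f4F/f4F/foF+f4F+gYJ+goJ9g4F9hH97hnt6h3l7iHh9iXeAinaEinaJiHaKg3aLfnaLeHWMPfT2DA7/5wb00TlkpXlmiYV6gIF/f4F/f4F/f4F/gYF/goF+gn99g318hHt8hnp+h3mAh3mDiHiGiHiJhHiJgHiJfHiKd3mMAOn8bACbxwBN7nojtKpfiIx5f4J/f4GAf4GAf4F/gIB/gX9/gn5/g31/hHyAhXuBhnuChnqEh3qHhXqHgnqHf3qHenuIeYKKUw9IMwAgzngAzPgwk7RigYl6f4KAf4GBf4GBf4CBf3+BgX+Bgn6Cg36ChH2ChHyDhXuEhnuGhXuGg3uGgXuGfnyGfYCGe4mHMwAkVRViOP8cZexGeKNtfYV9foKCfoKCfoGCfoCCfn+Cf36DgX6Dgn2Eg3yEhHyFhHyFhHyFg3yFgnyFgX2FgH6Ef4OCfIp7XgCuDOf/QP+SYcF0eo59foOCfoODfYKDfYGEfYCEfX6Efn2EgH2EgXyFgnyFg3yFhHyFhHyFg3yFg32Fgn2Eg3+DhIJ/i4p4Gzv/O9j9Ycq9epaXhH+HgICDfoOEfYOFfIGFfH+FfH2FfXyFf3uGgXuGgnuGg3uGhHuGhHyFhHyFhH2EhH2EhH6Bhnx8jHt2RI3gUo7Ob2isnHCdkXeGhn+BfoSEfISGe4KGe3+Ge3yGfHqHfnqHgXqHg3qHhHuGhXuGhXyFhXyFhHyEhH2DhXyBh3t/i3Z9TKS7T1utm1WqqV+FnW5xjYF7f4WAe4aGeoOHen+HenuHe3mHfnmHgnmHhHqHhnqHhnuFhnuEhXyDhXyDhHyDhXyCh3qDinaEUo5xW1d3jFNqqWNTp4dklZF0f4h8e4eFeYSHeX+HeXuGe3mGf3mGg3mGhnmHhnqFhnqDhnuChXyChHyChHyChXuDhnmEiXWGcnZRX11UfHtRoalNoa5cjJtue4x4eYeCeYSGeX+FeXqFfHmEgHiFhHiFhnmEhnmChnqAhXuAhXx/hHyAhHyBhXuChneDinKEhFNkWGBxUI9gWbRLdLBbepxsdo11eIZ/eYSDeX+CeXqCfHmCgXiDhHiChXiAhXl+hXp9hXt8hHx9hHx+hHx/hXmAiHOBim+Cm1OnVWKgUK+lVrR5Y6hocJdudYp2eIR8eYF/eX5/eXl+fXl/gHh/gnh9g3h7hHl5hXt5hXx6hH17hHt7hHl9hnV+iXB/h3KBjWOqY2ypZJ+paKSNbpl4dI5zeId2eIJ4eX96enx7e3p8fXl7fnh6gHh4gnp4hH14hX95hYB6hH96hHp5hnV7iHF8hnN+e4CFjHSYd3mWd5CTd5CDd4x2fYh3fYR3fYF4fH54e3x5e3l5fHl4fnp4gHx3gn93hIF4hYN4hYJ5hH55hXZ3h3J5hnN7e4WBdZSFjHuCiH+AhId+g4h6hIh4hIZ3g4N3gIB3fnx3fHp3e3l4fHp4fX13gIB3gYJ3goR3hIV4hIJ4hHp2hXN2hXR5e4V6dJSDcJ+Hjn53jIN4i4Z4ioZ4iIR3hoJ3g353gXx3fnl3fHl3e3l4fHx4e354fIB3fYN3f4R3goR3hH53hHV0hHV2fIV6c5WBbqCFcpmFkIF0j4R1jYR2ioN3iIB3hn13hHp3gnh3f3d4fXh5fHp6enx6eX94eYF3eoN3fYN4goF3g3h1g3d2e4Z5cpZ/baGEcJqEeYiBkYRzkIV1jYN2i4B3iXx3h3l3hXd4g3d6gXh8f3l+e3p9en5+eYB8eIJ6eYJ5f4F5gXp3gnp3eoZ4cZd+bKKDb5yDeImBgnZ+kYhzj4d1jIN3in54iHp4h3h5hnd8hHh/g3iBf3mBenqAen6BeYKBeoF+e397f3p5gHp5eIZ5cZd/a6OCbp2Dd4uAgnd+hHJ9kY10jol3i4N5iX15iHl6h3h+h3iBhniDg3mFfnmEenqDen2Den+Ce3yAf3p+gHl8eYV8cZeAa6SDbZ+DdoyAgXh+hHJ9gnV+jY92jIt4iYN6h317h3p+h3mBh3mEhnmGgnmGfnqFe3qFenqEfXmCgXiCgXiAeoSAcpaCa6SEbaCEdo2AgXh+g3N9gnV+gHp/h453iYp6h4N8hn18hnuAhnuDh3qGhXqHgnqGf3qGfnmGgHiFg3aFhHaDe4OEc5WFbKOGbqCFdo6BgXl+g3N9gnV9gHp/fXx/"/>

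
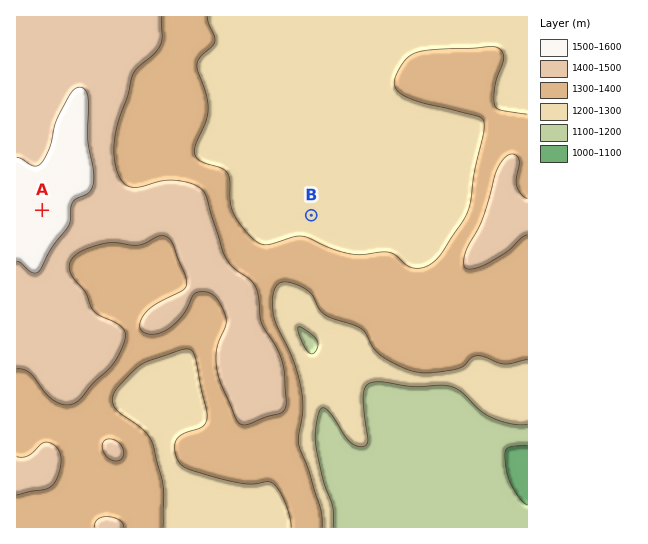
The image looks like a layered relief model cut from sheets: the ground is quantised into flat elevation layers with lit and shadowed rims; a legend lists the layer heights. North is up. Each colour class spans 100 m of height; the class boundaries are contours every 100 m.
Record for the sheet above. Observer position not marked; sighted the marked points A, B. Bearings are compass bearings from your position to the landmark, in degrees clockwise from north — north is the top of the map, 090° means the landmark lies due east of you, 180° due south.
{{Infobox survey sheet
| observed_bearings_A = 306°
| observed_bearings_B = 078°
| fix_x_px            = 109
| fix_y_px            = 258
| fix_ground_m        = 1380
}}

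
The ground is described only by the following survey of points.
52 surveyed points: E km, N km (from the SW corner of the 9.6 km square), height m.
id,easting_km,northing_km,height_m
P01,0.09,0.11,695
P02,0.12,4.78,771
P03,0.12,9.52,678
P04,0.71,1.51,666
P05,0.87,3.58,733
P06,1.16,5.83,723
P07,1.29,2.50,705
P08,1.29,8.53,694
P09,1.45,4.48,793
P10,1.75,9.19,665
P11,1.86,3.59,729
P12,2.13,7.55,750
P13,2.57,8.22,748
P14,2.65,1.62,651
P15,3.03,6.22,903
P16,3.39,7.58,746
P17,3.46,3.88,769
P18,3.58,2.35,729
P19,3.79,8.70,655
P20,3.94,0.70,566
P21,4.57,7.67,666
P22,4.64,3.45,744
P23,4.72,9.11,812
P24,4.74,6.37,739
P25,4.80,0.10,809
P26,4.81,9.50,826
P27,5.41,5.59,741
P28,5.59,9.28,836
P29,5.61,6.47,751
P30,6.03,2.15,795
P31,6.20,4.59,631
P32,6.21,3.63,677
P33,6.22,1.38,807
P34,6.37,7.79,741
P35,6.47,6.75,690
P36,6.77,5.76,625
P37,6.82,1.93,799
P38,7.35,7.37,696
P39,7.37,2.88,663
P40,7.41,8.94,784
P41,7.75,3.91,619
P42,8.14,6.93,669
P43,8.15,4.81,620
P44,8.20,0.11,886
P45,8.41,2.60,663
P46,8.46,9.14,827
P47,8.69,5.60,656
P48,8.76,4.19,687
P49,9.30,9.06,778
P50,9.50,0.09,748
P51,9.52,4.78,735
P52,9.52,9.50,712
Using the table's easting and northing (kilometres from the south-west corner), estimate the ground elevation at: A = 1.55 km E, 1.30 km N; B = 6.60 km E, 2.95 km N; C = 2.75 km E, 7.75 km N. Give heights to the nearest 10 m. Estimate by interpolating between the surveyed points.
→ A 630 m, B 720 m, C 770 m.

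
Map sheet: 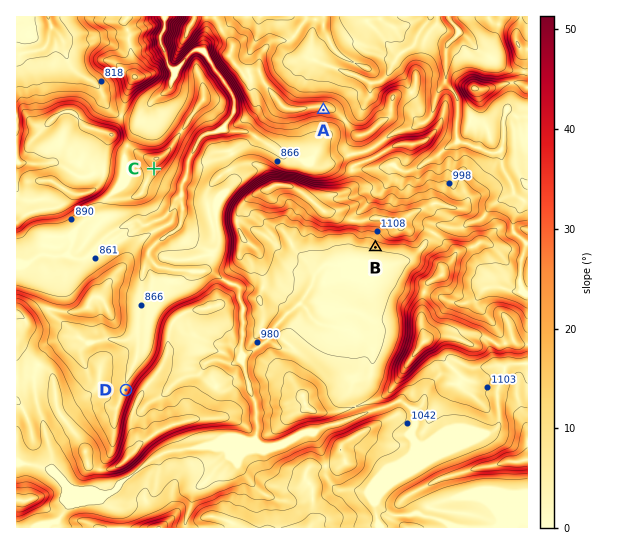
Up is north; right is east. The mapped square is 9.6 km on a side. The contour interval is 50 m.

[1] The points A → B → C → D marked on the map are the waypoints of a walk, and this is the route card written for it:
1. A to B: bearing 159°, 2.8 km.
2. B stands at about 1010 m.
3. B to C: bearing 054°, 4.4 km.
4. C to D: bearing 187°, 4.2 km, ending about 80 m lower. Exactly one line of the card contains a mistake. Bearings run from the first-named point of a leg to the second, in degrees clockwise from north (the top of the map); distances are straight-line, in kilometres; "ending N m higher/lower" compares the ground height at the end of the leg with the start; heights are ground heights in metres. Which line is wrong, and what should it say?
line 3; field bearing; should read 290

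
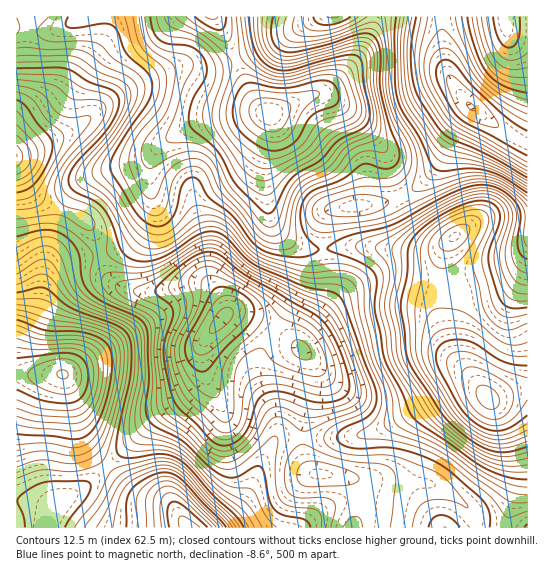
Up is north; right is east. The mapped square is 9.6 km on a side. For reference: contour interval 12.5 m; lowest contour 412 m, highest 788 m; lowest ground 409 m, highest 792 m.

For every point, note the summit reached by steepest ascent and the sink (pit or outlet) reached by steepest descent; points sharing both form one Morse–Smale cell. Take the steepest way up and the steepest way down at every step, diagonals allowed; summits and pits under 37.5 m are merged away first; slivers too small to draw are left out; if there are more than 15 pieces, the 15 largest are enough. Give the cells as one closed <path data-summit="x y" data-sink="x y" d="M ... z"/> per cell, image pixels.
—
<path data-summit="487 398" data-sink="223 318" d="M447 243l-17 9-17 0-40-5-34 0-16 3 4 23 0 18-7 16-20 31 0 9 9 11 6 11 0 14-11 40-1 28 2 11 8 11 30 3 13 5 4 8 1 13-7 26 174-1 0-138-10 0-24 10-5 0-33-40-7-14-5-27 1-31-2-26z"/><path data-summit="190 527" data-sink="223 318" d="M242 313l-16 2-21 24-4 10 2 32-4 6-42 30-70 68-26 16-6 6-6 11-2 10 306-1 8-25-1-13-4-8-13-5-30-3-9-15 0-35 11-40 0-14-3-7-27-27-22-14z"/><path data-summit="63 374" data-sink="223 318" d="M99 253l-40 10-11 10-4 9-5 28-14 31 0 24 6 7 9 2-24 1 1 153 29 0 9-21 6-6 26-16 70-68 42-30 4-6 0-36 9-15 13-15 0-6-5-11-9-10-6-4-16 0-32 8-18 0-17-4-15-13z"/><path data-summit="269 113" data-sink="471 107" d="M441 16l-64 0-5 17-8 16-11 14-24 26-27 10-33 15 3 20-7 27 2 40 2 14 6 12 11 12 17 9 19 1 2-27 6-11 7-3 33-3 24-5 24-13 17-17 21-40 16-23-13-14-11-18-5-25z"/><path data-summit="269 113" data-sink="223 318" d="M265 112l-64 9-36 20-10 10-6 14 3 48-4 9-15 18-14 8-18 5-1 4 7 18 15 13 17 4 18 0 32-8 16 0 6 4 9 10 6 17 16-2 19 7 24 15 14 13 1-10 20-31 7-16-3-38-2-4-13 0-15-5-19-17-4-8-6-29 0-29 6-19 1-17-3-11z"/><path data-summit="487 398" data-sink="471 107" d="M473 108l-17 22-21 40-17 17-28 14-53 7-7 3-5 6-2 12 0 20 50-2 40 5 17 0 8-3 11-8-5 12-1 21 2 13-1 31 5 27 7 14 27 34 6 6 5 0 34-12 0-242-21-12z"/><path data-summit="269 113" data-sink="17 157" d="M235 59l-28 9-29-1-28 10-37 20-30 26-14 9-52 23-1 10 15 25 10 10 44 20 4 5 7 12 5 16 18-5 15-9 17-22 1-22-3-10 0-20 6-14 10-10 36-20 64-10-12-12z"/><path data-summit="211 17" data-sink="17 157" d="M214 16l-111 0-2 25-32 45-11 11-28 16-13 10-1 31 13-3 40-19 14-9 30-26 37-20 28-10 29 1 27-8 2-2-3-7z"/><path data-summit="505 17" data-sink="471 107" d="M527 16l-86 1 4 50 14 26 16 18 11 8 41 25z"/><path data-summit="269 113" data-sink="333 17" d="M375 16l-54 0-42 24-42 19 7 22 12 22 7 8 8 2 31-14 27-10 24-26 11-14 8-16 4-12z"/><path data-summit="63 374" data-sink="17 157" d="M17 165l-1 209 23 1-8-3-4-5-3-6 0-15 16-40 5-28 3-5 11-10 38-8 3-4-4-14-7-12-4-5-44-20-10-10z"/><path data-summit="269 113" data-sink="17 157" d="M102 16l-20 0-28 15-26 0-1 52-11 24 1 18 9-9 32-19 11-11 32-45z"/><path data-summit="211 17" data-sink="333 17" d="M319 16l-104 1 20 40 3 2 41-19z"/><path data-summit="487 398" data-sink="17 157" d="M19 28l-3 1 1 78 10-24 1-53z"/><path data-summit="269 113" data-sink="223 318" d="M81 16l-48 0-5 14 11 2 15-1 23-11z"/>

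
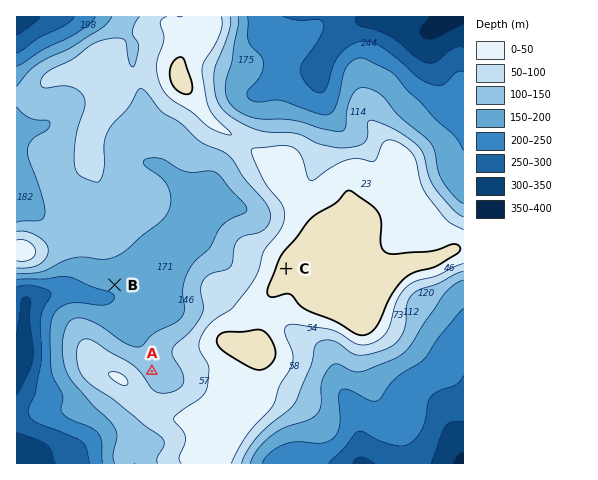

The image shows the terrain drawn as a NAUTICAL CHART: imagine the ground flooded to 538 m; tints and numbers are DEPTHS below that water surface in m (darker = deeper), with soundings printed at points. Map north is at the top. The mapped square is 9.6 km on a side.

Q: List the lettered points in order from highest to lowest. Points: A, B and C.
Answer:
C A B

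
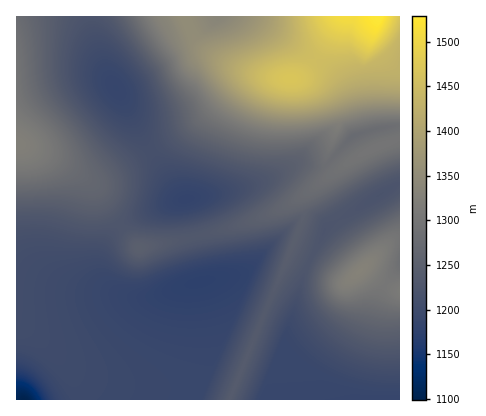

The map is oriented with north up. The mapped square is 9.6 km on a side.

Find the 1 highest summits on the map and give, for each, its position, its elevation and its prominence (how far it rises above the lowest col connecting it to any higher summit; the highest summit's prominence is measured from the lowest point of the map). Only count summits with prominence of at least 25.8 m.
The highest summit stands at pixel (360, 272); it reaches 1329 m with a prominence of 102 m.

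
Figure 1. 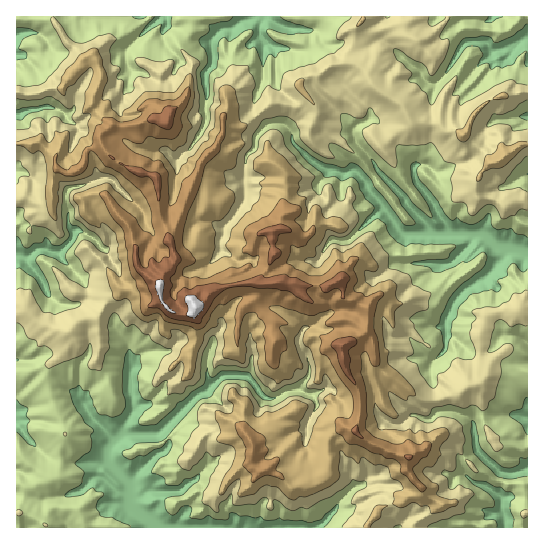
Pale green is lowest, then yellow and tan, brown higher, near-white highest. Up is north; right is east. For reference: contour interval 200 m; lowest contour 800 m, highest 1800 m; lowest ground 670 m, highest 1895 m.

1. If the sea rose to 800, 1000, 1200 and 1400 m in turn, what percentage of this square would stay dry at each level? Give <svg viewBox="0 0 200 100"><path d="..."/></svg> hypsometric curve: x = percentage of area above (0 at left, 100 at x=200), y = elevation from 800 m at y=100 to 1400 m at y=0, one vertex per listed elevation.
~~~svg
<svg viewBox="0 0 200 100"><path d="M176 100l-59-33-58-34-35-33"/></svg>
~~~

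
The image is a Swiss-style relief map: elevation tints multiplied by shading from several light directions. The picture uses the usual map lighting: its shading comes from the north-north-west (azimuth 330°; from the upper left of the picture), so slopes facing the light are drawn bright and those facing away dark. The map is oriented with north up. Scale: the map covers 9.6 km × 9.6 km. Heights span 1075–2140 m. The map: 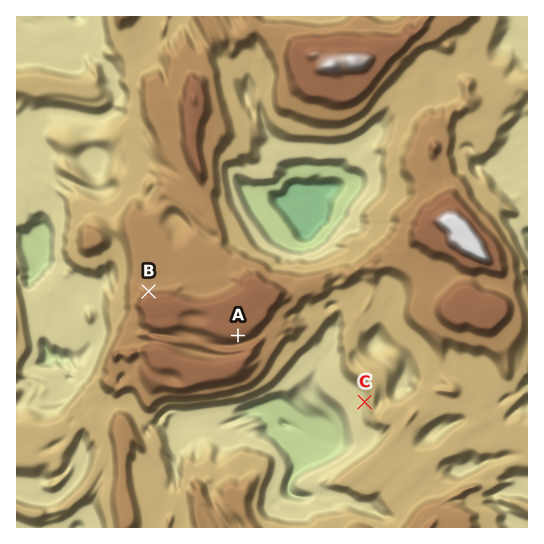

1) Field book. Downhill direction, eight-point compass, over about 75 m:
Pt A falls S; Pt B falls N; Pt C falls W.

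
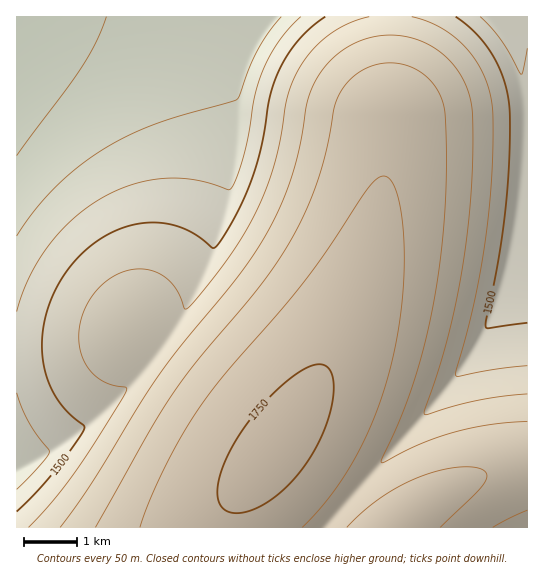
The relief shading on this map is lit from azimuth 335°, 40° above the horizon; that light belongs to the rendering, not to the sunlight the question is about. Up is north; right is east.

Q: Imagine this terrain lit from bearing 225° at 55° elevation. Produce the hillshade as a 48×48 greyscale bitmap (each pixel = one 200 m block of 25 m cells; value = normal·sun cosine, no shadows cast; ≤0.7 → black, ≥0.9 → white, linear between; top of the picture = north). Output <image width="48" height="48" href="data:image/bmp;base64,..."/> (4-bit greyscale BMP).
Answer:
<image width="48" height="48" href="data:image/bmp;base64,Qk32BAAAAAAAAHYAAAAoAAAAMAAAADAAAAABAAQAAAAAAIAEAAATCwAAEwsAABAAAAAAAAAAAAAAABEREQAiIiIAMzMzAERERABVVVUAZmZmAHd3dwCIiIgAmZmZAKqqqgC7u7sAzMzMAN3d3QDu7u4A////AIiZmZqqqqqqqqqpmZmYmpmIiIiJmZmaqoiZmZqqqqqqqqqqmZmZiZmIiIiZmZmaqoiZmZqqqqqqqqqpmZmZiIiIiIiImZmaqoiZmZqqqqqqqqqZmZmZiIiIiIiIiZmZmoiZmZqqqqqqqqqZmZmZiIiIiIiIiIiZmamZmZqqqqqqqqmZmZmZiIh4iHeIiIiImbuqmZqqqqqqqpmZmZmZiIh3h3d3d3iIiMy7qpqqqqqqqpmZmZmYiIh3d3d3d3d3eMzMu6qqqqqqqZmZmZmYiIh3d3d3d3d3d8zMy7qqqqqqmZmZmZmYiIh3d3d3ZmZmZszMzLuqqqqqmZmZmZmZiIh3d2d3ZmZmZszMzLu6qqqpmZmZmZmZiIh3d2ZmZmZmZszMzLu7qqqZmZmZmZmZiIiHd2ZmZmZmZszMy7u6qpmZmZmZmZmZiIiHd2ZmZmZmZszMu7u6qpmZmZmZmZmZiIiHd2ZlZndmZszLu7uqqqmZmZmZmZmZiIiHd3ZlVmd3d7u7u7qqqZmZmZmZmZmZmIiId3ZmVWd3d7u7u7qqmZmZmZmZmZmZmIiId3ZmVVZ3d7u7u6qpmYiZmZmZmZmZmIiId3ZmVVZ4iLu7qqqZmIiImZmZmZmZmYiId3ZmVVV4iLuqqqmZmIiIiZmZmZmZmYiIh3dmVVRoiKqqqpmZiId3iZmZmZmZmZiIh3dmVVRXiKqqqZmYiId3iJmZmZmZmZiIh3dmZVRXiKqqmZmIiHd3eJmZmZmZmZmIh3dmZVRGiaqpmZmIh3d3eImZmZmZmZmIiHd2ZVRGiaqZmZiIh3d3d4mZqqqZmZmYiHd2ZVRFeamZmYiId3d3d4mqqqqqmZmYiHd2ZVREeJmZmYiId3d3d4mqqqqqqZmYiHd2ZVREaJmZmYiId3d3d3mqqqqqqpmZiId2ZVVEZ5mZmIiId3d3d3mqqqqqqpmZiId2ZlVEVpmZmIiId3d3d3iru6qqqqmZiId2ZlVEVpmZmIiIh3d3d3iru7uqqqmZmId3ZlVERZmZmYiIh3d3d3iru7u6qqqZmId3ZlVERZmZmYiIiHd3d3iru7u7qqqZmId3ZlVERJmZmYiIiIiHeIiry7u7uqqZmIh3ZlVERJmZmZiIiIiIiIirzMu7uqqpmIh3ZlVENJmZmZmIiIiIiIiszMy7u6qpmIh3ZlVDM5mZmZmYiIiIiIiszMzLu6qpmIh3ZlVDM5mZmZmZiIiIiIis3MzLu6qpmIh3ZlRDM5mZmZmZmYiIiIiszMy7u6qZmId2ZVRDM5mZmZmZmZmZmZmrzMu7qqmZiHdmVUQzM5mZmZmZmZmZmZmry7u6qpmYh3ZlVEMyJJmZmZmZmZmZmZmau7qqqZiId2ZVRDMiNpmZmZmZmZmZmZmaq6qpmYiHdmVUQzIhR5mZmZmZmZmZmZmaqqqZmId3ZlVEMyISaZmZmZmZmZmZmZmZqZmYiHd2ZVRDMiEUiZmZmZmZmZmZmZmZmZmIh3ZmVUQzIhEnmZmZmZmZmZmZmZmZmYiId3ZlVEQzIhFZmQ=="/>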